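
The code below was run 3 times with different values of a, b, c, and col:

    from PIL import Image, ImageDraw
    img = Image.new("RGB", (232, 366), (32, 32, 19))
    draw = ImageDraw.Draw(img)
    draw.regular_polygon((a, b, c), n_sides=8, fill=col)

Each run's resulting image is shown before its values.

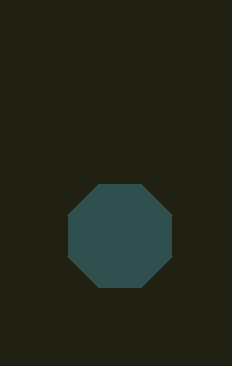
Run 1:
a = 120, b = 236, c = 56, col = 'darkslategray'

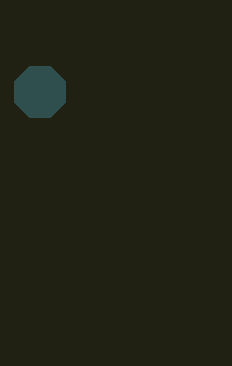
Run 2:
a = 40, b = 92, c = 28, col = 'darkslategray'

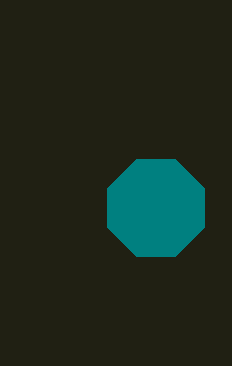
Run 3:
a = 156; b = 208; c = 52; col = 'teal'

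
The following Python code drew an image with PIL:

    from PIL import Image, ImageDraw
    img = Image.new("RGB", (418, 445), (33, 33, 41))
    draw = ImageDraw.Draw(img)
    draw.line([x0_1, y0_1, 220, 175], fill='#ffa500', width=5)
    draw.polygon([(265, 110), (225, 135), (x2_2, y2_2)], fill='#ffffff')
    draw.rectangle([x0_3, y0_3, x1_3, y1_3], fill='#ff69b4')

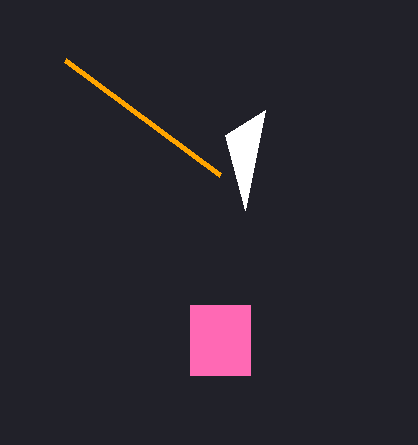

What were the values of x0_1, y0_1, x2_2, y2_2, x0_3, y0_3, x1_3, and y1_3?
x0_1 = 65
y0_1 = 60
x2_2 = 245
y2_2 = 210
x0_3 = 190
y0_3 = 305
x1_3 = 250
y1_3 = 375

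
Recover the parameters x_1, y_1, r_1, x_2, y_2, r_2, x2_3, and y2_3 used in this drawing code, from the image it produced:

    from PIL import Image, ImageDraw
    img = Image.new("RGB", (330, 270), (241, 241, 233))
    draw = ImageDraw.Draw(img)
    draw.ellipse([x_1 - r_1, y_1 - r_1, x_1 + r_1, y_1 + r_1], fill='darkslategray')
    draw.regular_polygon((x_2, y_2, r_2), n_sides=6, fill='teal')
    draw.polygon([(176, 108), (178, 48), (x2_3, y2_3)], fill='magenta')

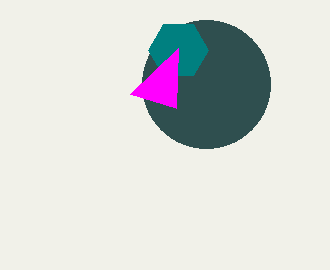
x_1 = 206
y_1 = 84
r_1 = 64
x_2 = 178
y_2 = 50
r_2 = 30
x2_3 = 130
y2_3 = 94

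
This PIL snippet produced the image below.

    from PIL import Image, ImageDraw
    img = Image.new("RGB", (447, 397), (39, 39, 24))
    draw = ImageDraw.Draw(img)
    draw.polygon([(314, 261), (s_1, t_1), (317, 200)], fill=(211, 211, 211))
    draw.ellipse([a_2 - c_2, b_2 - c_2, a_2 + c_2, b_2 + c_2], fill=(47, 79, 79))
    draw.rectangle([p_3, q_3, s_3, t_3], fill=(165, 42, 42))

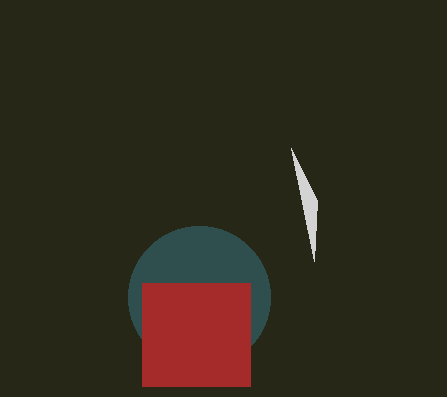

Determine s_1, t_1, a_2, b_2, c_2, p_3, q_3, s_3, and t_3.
s_1 = 291; t_1 = 148; a_2 = 199; b_2 = 297; c_2 = 71; p_3 = 142; q_3 = 283; s_3 = 250; t_3 = 386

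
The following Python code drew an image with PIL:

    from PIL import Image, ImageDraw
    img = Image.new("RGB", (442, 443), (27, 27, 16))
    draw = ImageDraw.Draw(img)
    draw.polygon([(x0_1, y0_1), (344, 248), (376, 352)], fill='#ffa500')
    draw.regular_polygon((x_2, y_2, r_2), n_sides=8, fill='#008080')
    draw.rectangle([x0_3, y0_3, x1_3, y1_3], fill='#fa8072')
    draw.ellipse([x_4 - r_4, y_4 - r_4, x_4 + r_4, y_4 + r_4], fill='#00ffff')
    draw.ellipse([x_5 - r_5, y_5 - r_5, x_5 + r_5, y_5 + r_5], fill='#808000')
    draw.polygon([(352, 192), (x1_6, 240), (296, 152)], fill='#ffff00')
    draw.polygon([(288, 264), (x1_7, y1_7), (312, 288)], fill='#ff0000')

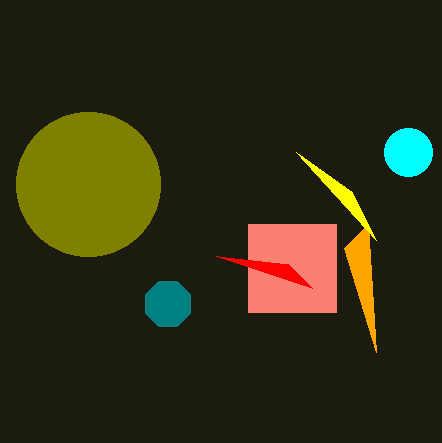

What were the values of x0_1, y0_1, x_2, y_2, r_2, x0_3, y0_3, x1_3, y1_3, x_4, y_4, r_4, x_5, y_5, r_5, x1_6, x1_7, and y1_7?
x0_1 = 368; y0_1 = 224; x_2 = 168; y_2 = 304; r_2 = 24; x0_3 = 248; y0_3 = 224; x1_3 = 336; y1_3 = 312; x_4 = 408; y_4 = 152; r_4 = 24; x_5 = 88; y_5 = 184; r_5 = 72; x1_6 = 376; x1_7 = 216; y1_7 = 256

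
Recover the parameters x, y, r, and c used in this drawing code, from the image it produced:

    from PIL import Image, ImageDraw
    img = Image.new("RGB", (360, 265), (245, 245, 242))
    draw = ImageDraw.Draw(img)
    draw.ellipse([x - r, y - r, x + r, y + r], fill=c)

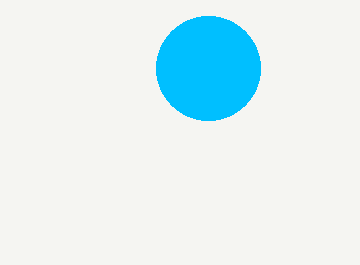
x = 208; y = 68; r = 52; c = 'deepskyblue'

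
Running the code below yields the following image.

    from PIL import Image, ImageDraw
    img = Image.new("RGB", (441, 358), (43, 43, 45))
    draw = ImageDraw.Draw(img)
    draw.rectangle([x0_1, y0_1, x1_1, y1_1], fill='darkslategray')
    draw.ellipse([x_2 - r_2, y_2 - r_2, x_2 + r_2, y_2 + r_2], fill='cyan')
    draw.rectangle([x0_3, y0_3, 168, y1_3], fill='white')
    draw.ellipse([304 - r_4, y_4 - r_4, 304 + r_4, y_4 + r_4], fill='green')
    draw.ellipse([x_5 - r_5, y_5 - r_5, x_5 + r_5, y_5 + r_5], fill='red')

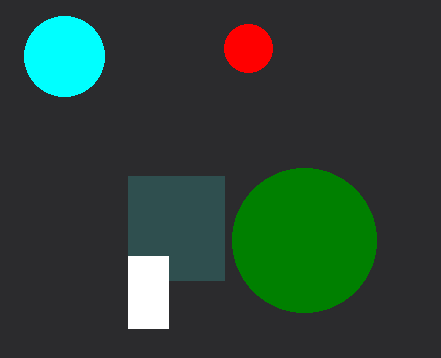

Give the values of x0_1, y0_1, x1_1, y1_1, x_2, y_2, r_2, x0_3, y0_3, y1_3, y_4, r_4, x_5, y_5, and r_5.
x0_1 = 128; y0_1 = 176; x1_1 = 224; y1_1 = 280; x_2 = 64; y_2 = 56; r_2 = 40; x0_3 = 128; y0_3 = 256; y1_3 = 328; y_4 = 240; r_4 = 72; x_5 = 248; y_5 = 48; r_5 = 24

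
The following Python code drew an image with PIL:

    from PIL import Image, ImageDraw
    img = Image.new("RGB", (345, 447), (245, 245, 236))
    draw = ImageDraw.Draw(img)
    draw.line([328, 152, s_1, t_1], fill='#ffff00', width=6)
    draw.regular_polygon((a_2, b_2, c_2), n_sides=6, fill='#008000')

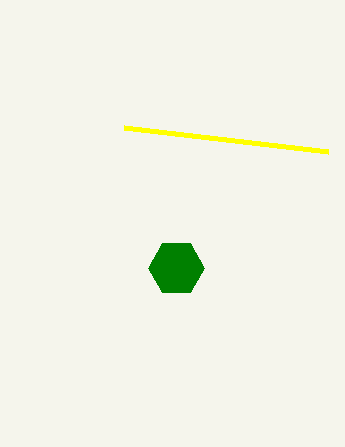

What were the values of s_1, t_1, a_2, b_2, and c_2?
s_1 = 124; t_1 = 128; a_2 = 176; b_2 = 268; c_2 = 28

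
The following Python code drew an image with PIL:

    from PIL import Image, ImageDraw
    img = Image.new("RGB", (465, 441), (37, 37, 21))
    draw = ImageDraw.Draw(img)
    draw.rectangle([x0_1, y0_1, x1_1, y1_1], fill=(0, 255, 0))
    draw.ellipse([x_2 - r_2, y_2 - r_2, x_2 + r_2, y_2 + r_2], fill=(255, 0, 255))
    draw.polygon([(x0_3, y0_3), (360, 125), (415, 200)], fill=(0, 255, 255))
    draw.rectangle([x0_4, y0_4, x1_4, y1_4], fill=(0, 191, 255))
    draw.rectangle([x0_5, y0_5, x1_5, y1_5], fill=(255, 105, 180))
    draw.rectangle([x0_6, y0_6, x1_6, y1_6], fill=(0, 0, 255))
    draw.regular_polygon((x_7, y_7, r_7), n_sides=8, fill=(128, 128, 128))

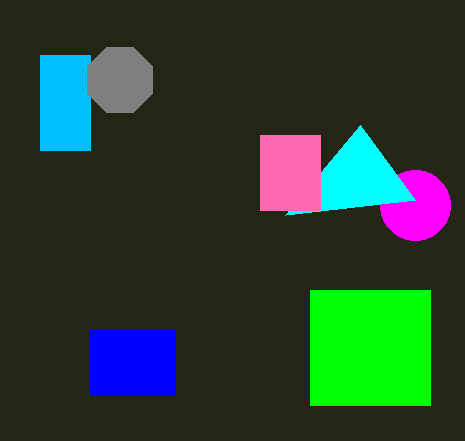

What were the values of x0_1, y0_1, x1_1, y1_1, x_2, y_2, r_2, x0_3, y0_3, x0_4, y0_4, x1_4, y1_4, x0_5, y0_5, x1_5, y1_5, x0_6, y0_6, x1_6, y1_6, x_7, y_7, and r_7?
x0_1 = 310; y0_1 = 290; x1_1 = 430; y1_1 = 405; x_2 = 415; y_2 = 205; r_2 = 35; x0_3 = 285; y0_3 = 215; x0_4 = 40; y0_4 = 55; x1_4 = 90; y1_4 = 150; x0_5 = 260; y0_5 = 135; x1_5 = 320; y1_5 = 210; x0_6 = 90; y0_6 = 330; x1_6 = 175; y1_6 = 395; x_7 = 120; y_7 = 80; r_7 = 35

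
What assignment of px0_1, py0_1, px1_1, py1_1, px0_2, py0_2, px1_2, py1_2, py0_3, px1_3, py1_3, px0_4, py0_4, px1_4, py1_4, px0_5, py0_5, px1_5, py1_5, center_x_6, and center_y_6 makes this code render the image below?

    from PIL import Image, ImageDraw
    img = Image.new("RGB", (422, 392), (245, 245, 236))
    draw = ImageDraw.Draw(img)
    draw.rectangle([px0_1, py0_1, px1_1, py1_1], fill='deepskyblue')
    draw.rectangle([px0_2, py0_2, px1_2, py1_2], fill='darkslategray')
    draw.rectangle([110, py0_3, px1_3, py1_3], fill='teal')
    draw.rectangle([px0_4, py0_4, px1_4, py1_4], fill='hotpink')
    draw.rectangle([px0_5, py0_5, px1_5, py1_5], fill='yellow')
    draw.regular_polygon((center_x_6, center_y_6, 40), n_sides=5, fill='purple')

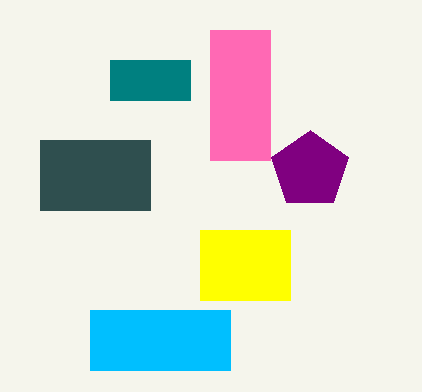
px0_1 = 90, py0_1 = 310, px1_1 = 230, py1_1 = 370, px0_2 = 40, py0_2 = 140, px1_2 = 150, py1_2 = 210, py0_3 = 60, px1_3 = 190, py1_3 = 100, px0_4 = 210, py0_4 = 30, px1_4 = 270, py1_4 = 160, px0_5 = 200, py0_5 = 230, px1_5 = 290, py1_5 = 300, center_x_6 = 310, center_y_6 = 170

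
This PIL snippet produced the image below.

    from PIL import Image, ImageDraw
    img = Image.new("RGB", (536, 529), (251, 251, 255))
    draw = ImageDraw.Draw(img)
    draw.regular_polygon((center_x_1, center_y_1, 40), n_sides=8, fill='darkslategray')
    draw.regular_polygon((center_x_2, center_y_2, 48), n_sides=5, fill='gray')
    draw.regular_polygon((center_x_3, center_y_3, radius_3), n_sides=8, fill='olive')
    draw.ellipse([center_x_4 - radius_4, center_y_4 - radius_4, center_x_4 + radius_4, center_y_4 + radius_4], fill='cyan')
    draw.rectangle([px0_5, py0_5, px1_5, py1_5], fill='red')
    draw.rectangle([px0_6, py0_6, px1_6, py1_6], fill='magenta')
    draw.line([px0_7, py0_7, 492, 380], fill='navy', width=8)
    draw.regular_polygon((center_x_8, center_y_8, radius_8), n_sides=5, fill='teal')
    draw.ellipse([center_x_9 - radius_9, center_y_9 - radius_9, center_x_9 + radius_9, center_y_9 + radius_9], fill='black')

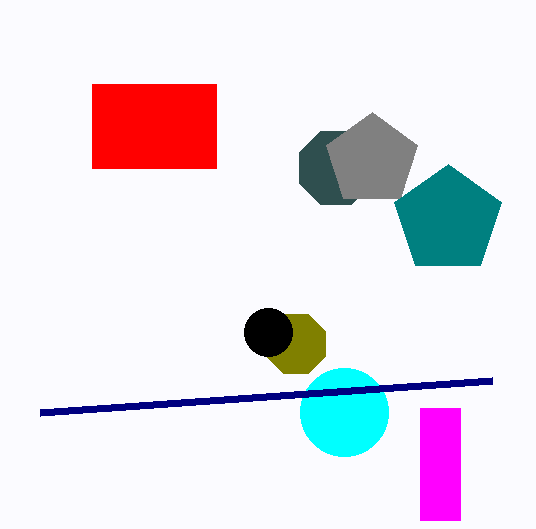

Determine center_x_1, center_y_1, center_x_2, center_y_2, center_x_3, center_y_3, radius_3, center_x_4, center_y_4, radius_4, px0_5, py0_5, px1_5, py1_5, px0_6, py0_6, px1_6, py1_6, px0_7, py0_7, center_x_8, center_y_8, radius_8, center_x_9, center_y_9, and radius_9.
center_x_1 = 336
center_y_1 = 168
center_x_2 = 372
center_y_2 = 160
center_x_3 = 296
center_y_3 = 344
radius_3 = 32
center_x_4 = 344
center_y_4 = 412
radius_4 = 44
px0_5 = 92
py0_5 = 84
px1_5 = 216
py1_5 = 168
px0_6 = 420
py0_6 = 408
px1_6 = 460
py1_6 = 520
px0_7 = 40
py0_7 = 412
center_x_8 = 448
center_y_8 = 220
radius_8 = 56
center_x_9 = 268
center_y_9 = 332
radius_9 = 24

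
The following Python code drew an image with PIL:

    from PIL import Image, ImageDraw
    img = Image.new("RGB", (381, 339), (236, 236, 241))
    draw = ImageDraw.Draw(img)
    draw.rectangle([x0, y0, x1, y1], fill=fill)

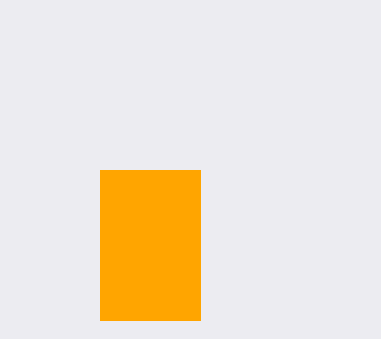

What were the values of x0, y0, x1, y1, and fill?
x0 = 100
y0 = 170
x1 = 200
y1 = 320
fill = 'orange'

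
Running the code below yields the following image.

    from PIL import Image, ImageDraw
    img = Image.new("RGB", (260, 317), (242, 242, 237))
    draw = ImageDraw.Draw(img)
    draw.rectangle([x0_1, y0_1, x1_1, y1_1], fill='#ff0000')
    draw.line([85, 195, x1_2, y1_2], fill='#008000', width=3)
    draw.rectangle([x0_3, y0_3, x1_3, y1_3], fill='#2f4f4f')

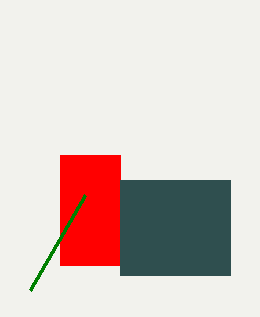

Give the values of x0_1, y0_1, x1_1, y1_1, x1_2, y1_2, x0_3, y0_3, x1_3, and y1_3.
x0_1 = 60
y0_1 = 155
x1_1 = 120
y1_1 = 265
x1_2 = 30
y1_2 = 290
x0_3 = 120
y0_3 = 180
x1_3 = 230
y1_3 = 275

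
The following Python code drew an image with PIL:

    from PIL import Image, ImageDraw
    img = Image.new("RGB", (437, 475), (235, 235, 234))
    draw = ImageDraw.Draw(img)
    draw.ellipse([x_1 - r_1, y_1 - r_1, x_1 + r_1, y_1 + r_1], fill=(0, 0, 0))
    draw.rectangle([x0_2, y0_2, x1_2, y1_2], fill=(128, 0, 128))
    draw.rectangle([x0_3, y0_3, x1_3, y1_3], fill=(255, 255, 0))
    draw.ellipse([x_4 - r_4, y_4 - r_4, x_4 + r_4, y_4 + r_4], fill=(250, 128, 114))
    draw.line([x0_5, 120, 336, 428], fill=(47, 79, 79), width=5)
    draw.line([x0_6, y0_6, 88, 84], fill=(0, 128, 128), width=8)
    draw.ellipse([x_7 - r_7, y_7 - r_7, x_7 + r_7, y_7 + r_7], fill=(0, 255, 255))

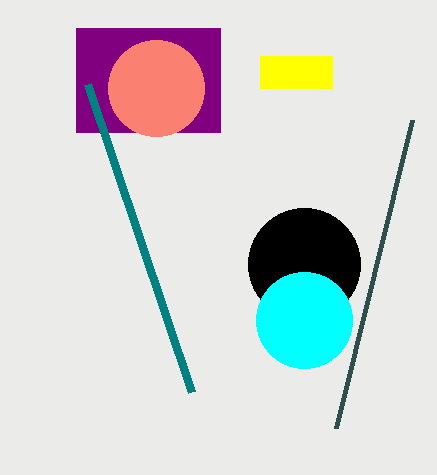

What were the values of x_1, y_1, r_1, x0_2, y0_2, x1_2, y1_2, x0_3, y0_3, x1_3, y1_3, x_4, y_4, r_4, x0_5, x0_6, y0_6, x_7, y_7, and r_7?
x_1 = 304, y_1 = 264, r_1 = 56, x0_2 = 76, y0_2 = 28, x1_2 = 220, y1_2 = 132, x0_3 = 260, y0_3 = 56, x1_3 = 332, y1_3 = 88, x_4 = 156, y_4 = 88, r_4 = 48, x0_5 = 412, x0_6 = 192, y0_6 = 392, x_7 = 304, y_7 = 320, r_7 = 48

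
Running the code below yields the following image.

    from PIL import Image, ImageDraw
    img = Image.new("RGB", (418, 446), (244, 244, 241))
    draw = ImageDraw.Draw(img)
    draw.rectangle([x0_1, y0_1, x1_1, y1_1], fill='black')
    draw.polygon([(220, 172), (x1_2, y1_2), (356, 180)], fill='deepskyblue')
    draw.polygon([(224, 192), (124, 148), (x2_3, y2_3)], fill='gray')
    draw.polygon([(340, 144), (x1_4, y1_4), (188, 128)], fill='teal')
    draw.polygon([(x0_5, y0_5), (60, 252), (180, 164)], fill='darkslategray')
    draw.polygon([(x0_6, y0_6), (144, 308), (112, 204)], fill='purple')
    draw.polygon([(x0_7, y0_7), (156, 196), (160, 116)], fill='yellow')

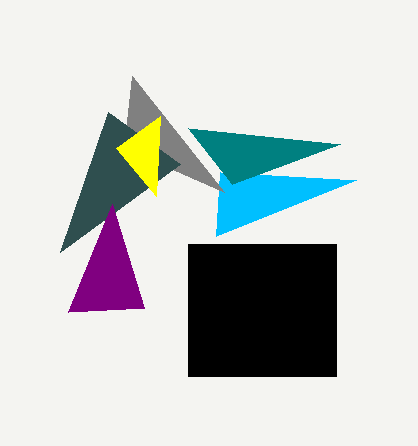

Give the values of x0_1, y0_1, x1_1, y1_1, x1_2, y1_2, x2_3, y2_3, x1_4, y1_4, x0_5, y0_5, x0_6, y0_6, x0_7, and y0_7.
x0_1 = 188
y0_1 = 244
x1_1 = 336
y1_1 = 376
x1_2 = 216
y1_2 = 236
x2_3 = 132
y2_3 = 76
x1_4 = 232
y1_4 = 184
x0_5 = 108
y0_5 = 112
x0_6 = 68
y0_6 = 312
x0_7 = 116
y0_7 = 148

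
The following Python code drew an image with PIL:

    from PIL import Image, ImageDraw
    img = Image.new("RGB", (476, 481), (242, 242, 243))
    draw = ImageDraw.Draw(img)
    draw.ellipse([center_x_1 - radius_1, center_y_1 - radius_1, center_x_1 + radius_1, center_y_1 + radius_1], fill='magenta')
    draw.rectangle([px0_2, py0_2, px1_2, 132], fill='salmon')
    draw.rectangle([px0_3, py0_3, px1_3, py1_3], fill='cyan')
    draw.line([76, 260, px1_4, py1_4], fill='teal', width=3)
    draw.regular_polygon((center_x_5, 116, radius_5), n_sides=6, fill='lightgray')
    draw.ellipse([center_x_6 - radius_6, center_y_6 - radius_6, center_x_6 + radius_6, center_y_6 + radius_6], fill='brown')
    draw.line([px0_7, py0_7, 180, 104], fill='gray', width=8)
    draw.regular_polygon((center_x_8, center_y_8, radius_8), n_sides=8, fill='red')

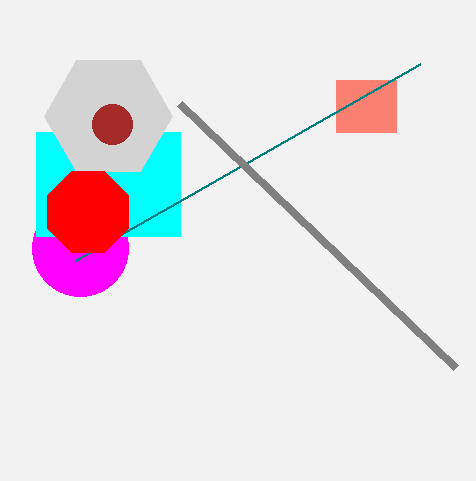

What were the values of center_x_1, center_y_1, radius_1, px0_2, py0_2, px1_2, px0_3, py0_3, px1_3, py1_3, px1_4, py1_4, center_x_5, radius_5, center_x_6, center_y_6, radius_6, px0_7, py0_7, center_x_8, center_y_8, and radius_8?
center_x_1 = 80, center_y_1 = 248, radius_1 = 48, px0_2 = 336, py0_2 = 80, px1_2 = 396, px0_3 = 36, py0_3 = 132, px1_3 = 180, py1_3 = 236, px1_4 = 420, py1_4 = 64, center_x_5 = 108, radius_5 = 64, center_x_6 = 112, center_y_6 = 124, radius_6 = 20, px0_7 = 456, py0_7 = 368, center_x_8 = 88, center_y_8 = 212, radius_8 = 44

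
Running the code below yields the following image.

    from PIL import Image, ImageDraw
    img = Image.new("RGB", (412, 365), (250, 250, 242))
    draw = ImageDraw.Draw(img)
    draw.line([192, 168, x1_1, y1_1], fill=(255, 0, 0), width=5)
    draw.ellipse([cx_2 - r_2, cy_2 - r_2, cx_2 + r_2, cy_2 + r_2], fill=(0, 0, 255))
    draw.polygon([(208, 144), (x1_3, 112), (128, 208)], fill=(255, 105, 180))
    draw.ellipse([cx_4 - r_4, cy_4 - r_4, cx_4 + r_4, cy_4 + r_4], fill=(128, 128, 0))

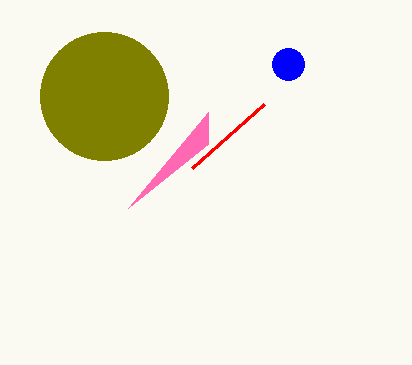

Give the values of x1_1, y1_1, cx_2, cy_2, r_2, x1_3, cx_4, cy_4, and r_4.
x1_1 = 264
y1_1 = 104
cx_2 = 288
cy_2 = 64
r_2 = 16
x1_3 = 208
cx_4 = 104
cy_4 = 96
r_4 = 64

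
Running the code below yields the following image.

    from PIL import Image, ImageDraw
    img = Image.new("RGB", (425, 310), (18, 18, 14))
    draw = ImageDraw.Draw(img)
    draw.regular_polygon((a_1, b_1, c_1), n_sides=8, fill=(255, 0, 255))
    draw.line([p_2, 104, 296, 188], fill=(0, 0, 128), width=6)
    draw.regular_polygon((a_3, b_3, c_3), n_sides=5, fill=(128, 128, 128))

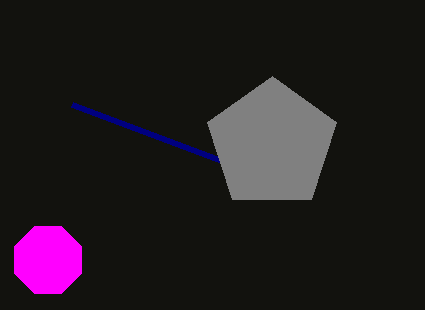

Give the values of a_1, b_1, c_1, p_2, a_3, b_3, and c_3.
a_1 = 48; b_1 = 260; c_1 = 36; p_2 = 72; a_3 = 272; b_3 = 144; c_3 = 68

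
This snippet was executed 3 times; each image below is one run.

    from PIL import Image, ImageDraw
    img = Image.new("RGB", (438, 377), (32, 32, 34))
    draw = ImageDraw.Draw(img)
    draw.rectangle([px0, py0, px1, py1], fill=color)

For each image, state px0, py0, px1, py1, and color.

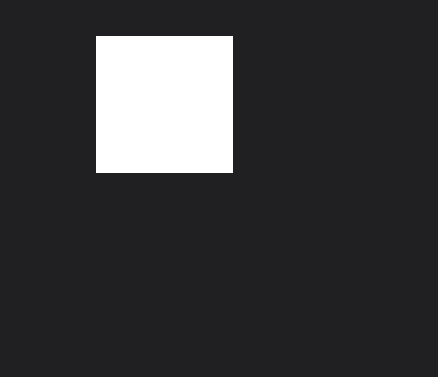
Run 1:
px0 = 96; py0 = 36; px1 = 232; py1 = 172; color = 'white'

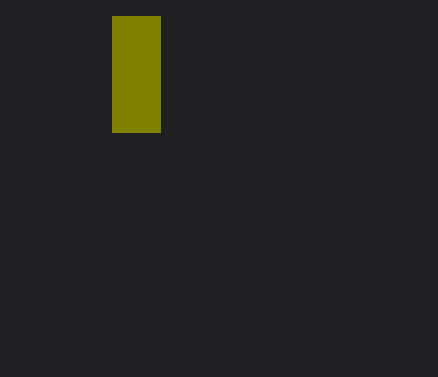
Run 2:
px0 = 112; py0 = 16; px1 = 160; py1 = 132; color = 'olive'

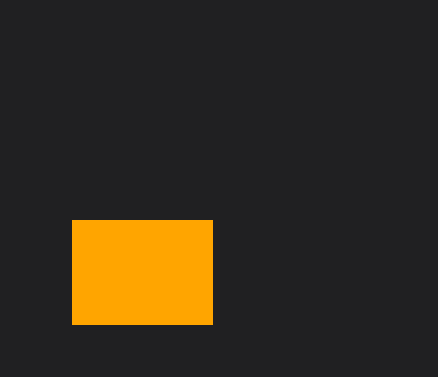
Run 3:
px0 = 72; py0 = 220; px1 = 212; py1 = 324; color = 'orange'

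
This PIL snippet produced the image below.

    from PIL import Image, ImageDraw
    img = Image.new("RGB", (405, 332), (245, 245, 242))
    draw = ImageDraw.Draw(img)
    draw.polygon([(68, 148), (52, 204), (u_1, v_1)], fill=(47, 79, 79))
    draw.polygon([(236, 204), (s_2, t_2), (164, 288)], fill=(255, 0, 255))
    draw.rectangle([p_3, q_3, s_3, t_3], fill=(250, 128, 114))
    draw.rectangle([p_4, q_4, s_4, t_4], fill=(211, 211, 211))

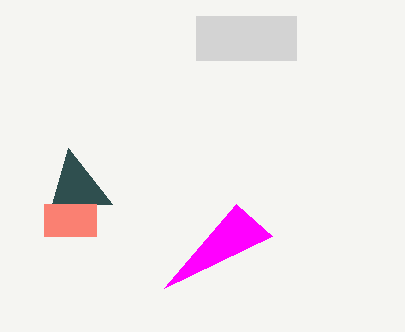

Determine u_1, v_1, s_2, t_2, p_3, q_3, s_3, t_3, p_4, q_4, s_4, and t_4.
u_1 = 112, v_1 = 204, s_2 = 272, t_2 = 236, p_3 = 44, q_3 = 204, s_3 = 96, t_3 = 236, p_4 = 196, q_4 = 16, s_4 = 296, t_4 = 60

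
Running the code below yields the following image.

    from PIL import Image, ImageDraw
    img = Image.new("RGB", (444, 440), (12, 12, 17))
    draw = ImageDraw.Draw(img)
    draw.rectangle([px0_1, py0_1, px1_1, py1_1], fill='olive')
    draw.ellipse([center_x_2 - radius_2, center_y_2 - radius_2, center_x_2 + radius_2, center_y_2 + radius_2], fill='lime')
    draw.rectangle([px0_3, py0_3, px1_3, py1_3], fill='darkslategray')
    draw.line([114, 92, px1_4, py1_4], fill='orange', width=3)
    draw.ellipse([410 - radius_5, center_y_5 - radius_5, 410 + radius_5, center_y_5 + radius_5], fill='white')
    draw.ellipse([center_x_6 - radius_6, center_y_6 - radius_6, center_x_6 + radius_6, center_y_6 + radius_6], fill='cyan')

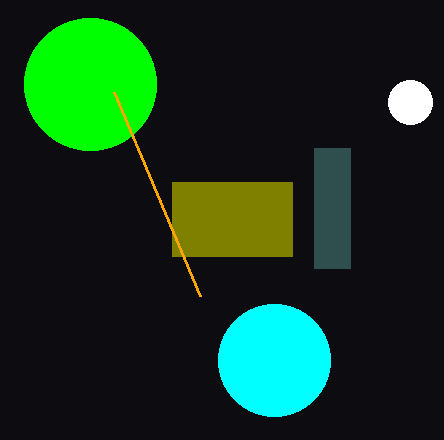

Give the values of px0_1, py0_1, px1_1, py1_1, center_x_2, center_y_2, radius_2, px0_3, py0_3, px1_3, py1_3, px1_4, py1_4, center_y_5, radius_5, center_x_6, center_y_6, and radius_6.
px0_1 = 172, py0_1 = 182, px1_1 = 292, py1_1 = 256, center_x_2 = 90, center_y_2 = 84, radius_2 = 66, px0_3 = 314, py0_3 = 148, px1_3 = 350, py1_3 = 268, px1_4 = 200, py1_4 = 296, center_y_5 = 102, radius_5 = 22, center_x_6 = 274, center_y_6 = 360, radius_6 = 56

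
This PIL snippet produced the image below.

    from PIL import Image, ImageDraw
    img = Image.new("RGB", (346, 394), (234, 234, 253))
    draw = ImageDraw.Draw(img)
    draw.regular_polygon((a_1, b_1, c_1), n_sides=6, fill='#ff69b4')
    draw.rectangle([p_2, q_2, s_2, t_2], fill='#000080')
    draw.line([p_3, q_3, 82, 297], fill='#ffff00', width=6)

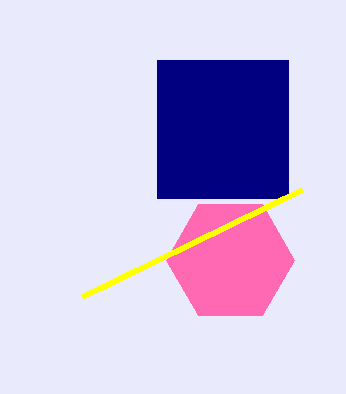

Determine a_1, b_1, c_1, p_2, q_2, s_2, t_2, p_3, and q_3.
a_1 = 230, b_1 = 260, c_1 = 64, p_2 = 157, q_2 = 60, s_2 = 288, t_2 = 198, p_3 = 302, q_3 = 190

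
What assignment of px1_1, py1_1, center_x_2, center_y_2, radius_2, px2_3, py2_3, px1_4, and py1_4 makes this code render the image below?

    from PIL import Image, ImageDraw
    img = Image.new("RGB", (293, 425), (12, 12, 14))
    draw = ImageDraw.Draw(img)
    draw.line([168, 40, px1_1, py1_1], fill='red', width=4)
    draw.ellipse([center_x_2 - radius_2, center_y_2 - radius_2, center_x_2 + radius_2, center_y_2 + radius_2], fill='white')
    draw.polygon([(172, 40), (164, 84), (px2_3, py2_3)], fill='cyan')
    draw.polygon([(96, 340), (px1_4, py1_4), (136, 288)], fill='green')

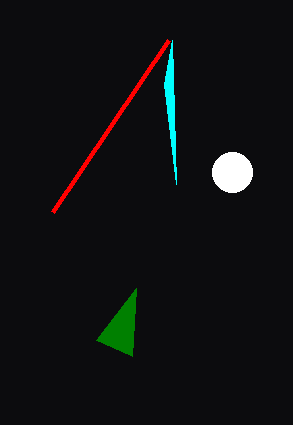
px1_1 = 52, py1_1 = 212, center_x_2 = 232, center_y_2 = 172, radius_2 = 20, px2_3 = 176, py2_3 = 184, px1_4 = 132, py1_4 = 356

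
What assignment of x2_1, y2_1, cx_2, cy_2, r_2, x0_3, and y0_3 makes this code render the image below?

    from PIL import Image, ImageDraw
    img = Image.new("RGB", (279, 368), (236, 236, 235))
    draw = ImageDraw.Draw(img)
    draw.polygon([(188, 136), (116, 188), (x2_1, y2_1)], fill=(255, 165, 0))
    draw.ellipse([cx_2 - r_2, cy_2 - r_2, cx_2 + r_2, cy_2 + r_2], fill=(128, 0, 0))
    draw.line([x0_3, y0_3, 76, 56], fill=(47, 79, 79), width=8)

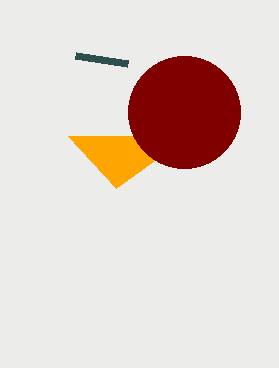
x2_1 = 68
y2_1 = 136
cx_2 = 184
cy_2 = 112
r_2 = 56
x0_3 = 128
y0_3 = 64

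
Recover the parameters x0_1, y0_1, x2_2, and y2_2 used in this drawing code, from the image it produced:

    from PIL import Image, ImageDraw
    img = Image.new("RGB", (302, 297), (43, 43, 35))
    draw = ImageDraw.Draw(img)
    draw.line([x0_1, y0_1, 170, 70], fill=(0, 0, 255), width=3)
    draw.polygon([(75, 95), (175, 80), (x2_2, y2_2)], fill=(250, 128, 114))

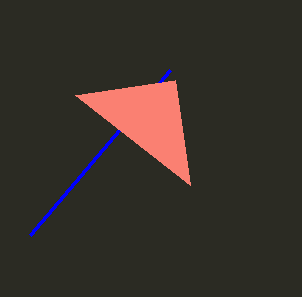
x0_1 = 30; y0_1 = 235; x2_2 = 190; y2_2 = 185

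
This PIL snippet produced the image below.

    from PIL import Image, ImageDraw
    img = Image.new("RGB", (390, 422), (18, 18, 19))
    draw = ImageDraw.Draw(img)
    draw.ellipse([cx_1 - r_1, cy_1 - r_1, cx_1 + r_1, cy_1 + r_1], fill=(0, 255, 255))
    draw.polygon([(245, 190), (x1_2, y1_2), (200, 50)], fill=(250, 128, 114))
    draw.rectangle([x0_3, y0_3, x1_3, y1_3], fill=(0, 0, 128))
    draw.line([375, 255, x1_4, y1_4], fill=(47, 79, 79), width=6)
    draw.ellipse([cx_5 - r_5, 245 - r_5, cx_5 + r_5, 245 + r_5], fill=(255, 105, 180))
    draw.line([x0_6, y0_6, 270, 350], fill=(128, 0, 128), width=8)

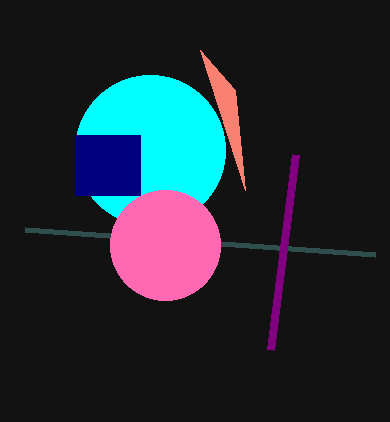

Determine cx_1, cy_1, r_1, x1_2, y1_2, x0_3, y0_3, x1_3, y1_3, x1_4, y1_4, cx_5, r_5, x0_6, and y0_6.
cx_1 = 150
cy_1 = 150
r_1 = 75
x1_2 = 235
y1_2 = 90
x0_3 = 75
y0_3 = 135
x1_3 = 140
y1_3 = 195
x1_4 = 25
y1_4 = 230
cx_5 = 165
r_5 = 55
x0_6 = 295
y0_6 = 155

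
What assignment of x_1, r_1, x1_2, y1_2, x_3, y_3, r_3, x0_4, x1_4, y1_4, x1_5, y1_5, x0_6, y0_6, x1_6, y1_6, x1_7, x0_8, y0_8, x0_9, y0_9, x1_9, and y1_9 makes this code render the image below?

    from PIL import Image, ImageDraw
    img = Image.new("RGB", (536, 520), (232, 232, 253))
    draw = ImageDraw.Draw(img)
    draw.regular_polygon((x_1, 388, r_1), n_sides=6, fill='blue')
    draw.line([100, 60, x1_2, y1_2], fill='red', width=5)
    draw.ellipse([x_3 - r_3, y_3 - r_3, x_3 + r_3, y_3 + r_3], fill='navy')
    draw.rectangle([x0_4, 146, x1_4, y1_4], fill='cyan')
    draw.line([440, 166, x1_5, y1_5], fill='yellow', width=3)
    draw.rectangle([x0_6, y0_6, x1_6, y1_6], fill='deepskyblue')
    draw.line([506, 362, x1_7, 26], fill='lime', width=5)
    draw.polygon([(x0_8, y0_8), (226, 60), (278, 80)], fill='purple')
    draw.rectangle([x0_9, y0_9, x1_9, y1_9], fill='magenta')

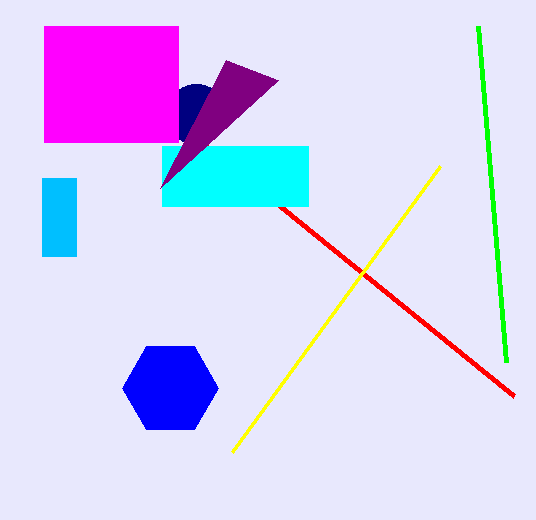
x_1 = 170
r_1 = 48
x1_2 = 514
y1_2 = 396
x_3 = 196
y_3 = 114
r_3 = 30
x0_4 = 162
x1_4 = 308
y1_4 = 206
x1_5 = 232
y1_5 = 452
x0_6 = 42
y0_6 = 178
x1_6 = 76
y1_6 = 256
x1_7 = 478
x0_8 = 160
y0_8 = 188
x0_9 = 44
y0_9 = 26
x1_9 = 178
y1_9 = 142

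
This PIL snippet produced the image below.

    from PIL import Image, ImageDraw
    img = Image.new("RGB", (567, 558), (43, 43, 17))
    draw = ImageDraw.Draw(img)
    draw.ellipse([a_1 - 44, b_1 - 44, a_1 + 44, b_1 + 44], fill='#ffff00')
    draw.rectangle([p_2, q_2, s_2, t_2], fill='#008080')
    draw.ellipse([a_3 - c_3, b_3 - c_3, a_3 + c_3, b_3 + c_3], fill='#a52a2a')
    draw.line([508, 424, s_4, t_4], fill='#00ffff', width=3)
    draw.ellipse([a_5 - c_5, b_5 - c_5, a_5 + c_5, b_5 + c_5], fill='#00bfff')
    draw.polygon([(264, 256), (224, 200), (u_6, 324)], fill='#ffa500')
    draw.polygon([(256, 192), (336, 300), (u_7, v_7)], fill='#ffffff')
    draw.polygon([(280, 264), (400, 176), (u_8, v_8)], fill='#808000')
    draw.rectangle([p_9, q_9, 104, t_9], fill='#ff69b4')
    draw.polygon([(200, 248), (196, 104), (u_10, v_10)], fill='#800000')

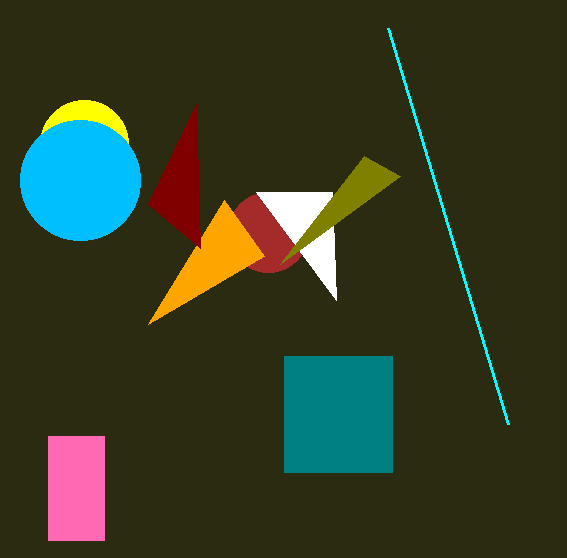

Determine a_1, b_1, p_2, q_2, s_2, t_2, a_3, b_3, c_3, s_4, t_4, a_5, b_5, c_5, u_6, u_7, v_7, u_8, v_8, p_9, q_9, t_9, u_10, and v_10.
a_1 = 84
b_1 = 144
p_2 = 284
q_2 = 356
s_2 = 392
t_2 = 472
a_3 = 268
b_3 = 232
c_3 = 40
s_4 = 388
t_4 = 28
a_5 = 80
b_5 = 180
c_5 = 60
u_6 = 148
u_7 = 332
v_7 = 192
u_8 = 364
v_8 = 156
p_9 = 48
q_9 = 436
t_9 = 540
u_10 = 148
v_10 = 204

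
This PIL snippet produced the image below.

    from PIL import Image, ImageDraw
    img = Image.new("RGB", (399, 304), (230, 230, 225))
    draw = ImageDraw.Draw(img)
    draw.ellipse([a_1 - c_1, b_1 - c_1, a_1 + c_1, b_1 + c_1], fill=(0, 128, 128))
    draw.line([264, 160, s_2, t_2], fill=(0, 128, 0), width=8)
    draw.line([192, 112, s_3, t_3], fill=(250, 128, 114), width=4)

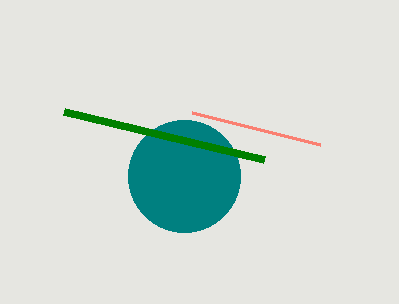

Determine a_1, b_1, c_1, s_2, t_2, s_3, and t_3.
a_1 = 184, b_1 = 176, c_1 = 56, s_2 = 64, t_2 = 112, s_3 = 320, t_3 = 144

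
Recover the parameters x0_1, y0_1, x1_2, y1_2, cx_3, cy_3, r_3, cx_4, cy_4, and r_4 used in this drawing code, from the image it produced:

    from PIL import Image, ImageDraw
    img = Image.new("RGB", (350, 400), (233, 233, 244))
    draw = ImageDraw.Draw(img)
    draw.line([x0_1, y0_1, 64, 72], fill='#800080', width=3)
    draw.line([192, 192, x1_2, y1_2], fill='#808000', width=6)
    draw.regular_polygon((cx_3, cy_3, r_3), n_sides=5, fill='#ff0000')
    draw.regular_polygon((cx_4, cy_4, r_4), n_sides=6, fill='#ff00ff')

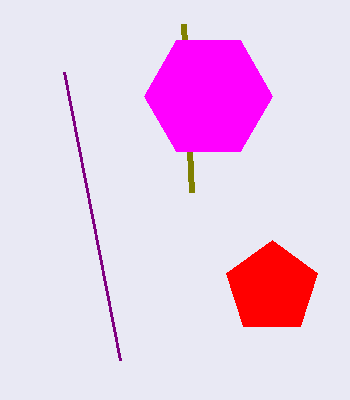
x0_1 = 120; y0_1 = 360; x1_2 = 184; y1_2 = 24; cx_3 = 272; cy_3 = 288; r_3 = 48; cx_4 = 208; cy_4 = 96; r_4 = 64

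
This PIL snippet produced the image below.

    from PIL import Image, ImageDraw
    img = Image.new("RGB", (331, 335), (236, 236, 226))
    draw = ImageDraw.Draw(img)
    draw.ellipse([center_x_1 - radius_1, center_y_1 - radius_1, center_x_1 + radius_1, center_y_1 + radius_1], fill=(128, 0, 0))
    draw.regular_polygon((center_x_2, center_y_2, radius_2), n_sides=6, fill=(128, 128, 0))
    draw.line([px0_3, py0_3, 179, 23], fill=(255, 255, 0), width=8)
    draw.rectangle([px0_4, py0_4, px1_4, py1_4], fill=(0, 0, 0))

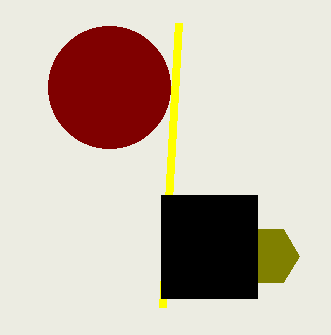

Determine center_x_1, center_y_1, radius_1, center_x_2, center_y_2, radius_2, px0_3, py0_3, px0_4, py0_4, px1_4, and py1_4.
center_x_1 = 109
center_y_1 = 87
radius_1 = 61
center_x_2 = 268
center_y_2 = 256
radius_2 = 31
px0_3 = 163
py0_3 = 307
px0_4 = 161
py0_4 = 195
px1_4 = 257
py1_4 = 298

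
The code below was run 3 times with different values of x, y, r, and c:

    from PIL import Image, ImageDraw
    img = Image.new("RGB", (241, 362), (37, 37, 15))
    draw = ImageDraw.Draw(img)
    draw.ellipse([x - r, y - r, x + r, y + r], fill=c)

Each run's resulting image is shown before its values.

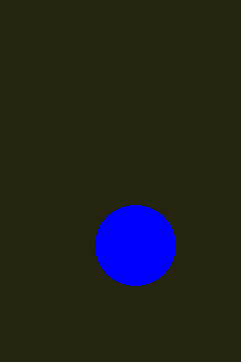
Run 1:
x = 135; y = 245; r = 40; c = 'blue'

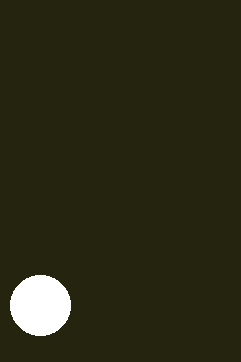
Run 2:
x = 40
y = 305
r = 30
c = 'white'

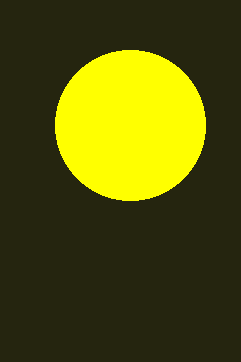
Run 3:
x = 130, y = 125, r = 75, c = 'yellow'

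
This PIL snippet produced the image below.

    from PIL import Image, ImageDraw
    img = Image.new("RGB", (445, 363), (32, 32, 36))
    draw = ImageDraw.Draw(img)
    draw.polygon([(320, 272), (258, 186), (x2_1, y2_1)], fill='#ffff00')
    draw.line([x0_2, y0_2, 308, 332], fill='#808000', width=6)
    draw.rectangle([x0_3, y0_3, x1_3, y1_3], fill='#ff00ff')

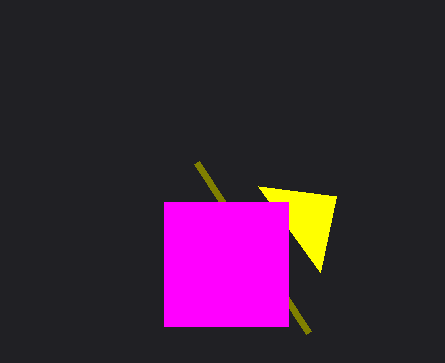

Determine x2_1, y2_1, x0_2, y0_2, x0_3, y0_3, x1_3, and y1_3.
x2_1 = 336
y2_1 = 196
x0_2 = 196
y0_2 = 162
x0_3 = 164
y0_3 = 202
x1_3 = 288
y1_3 = 326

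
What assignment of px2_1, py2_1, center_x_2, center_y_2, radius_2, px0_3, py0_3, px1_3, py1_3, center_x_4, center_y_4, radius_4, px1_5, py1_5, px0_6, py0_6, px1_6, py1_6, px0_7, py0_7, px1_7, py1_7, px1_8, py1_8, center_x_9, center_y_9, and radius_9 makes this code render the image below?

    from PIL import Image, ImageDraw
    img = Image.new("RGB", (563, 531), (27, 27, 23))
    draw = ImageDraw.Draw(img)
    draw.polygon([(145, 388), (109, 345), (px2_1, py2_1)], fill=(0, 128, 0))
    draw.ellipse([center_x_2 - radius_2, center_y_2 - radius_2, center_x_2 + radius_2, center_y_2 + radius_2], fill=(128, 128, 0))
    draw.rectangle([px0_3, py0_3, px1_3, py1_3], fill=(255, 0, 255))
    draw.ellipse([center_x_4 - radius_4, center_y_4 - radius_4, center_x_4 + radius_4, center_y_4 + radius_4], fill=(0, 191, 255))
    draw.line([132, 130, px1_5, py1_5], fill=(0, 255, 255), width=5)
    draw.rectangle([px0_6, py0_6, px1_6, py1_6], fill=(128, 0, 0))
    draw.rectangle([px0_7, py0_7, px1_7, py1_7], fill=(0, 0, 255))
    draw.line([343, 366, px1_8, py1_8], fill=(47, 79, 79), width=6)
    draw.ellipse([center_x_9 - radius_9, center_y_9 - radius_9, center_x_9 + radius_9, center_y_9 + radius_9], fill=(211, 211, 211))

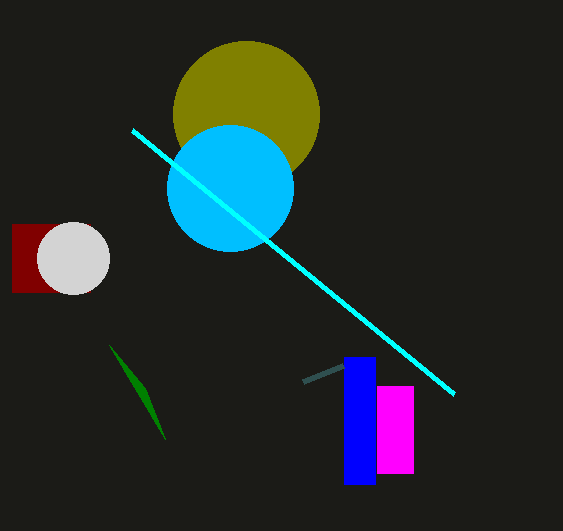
px2_1 = 165
py2_1 = 439
center_x_2 = 246
center_y_2 = 114
radius_2 = 73
px0_3 = 377
py0_3 = 386
px1_3 = 413
py1_3 = 473
center_x_4 = 230
center_y_4 = 188
radius_4 = 63
px1_5 = 454
py1_5 = 394
px0_6 = 12
py0_6 = 224
px1_6 = 90
py1_6 = 292
px0_7 = 344
py0_7 = 357
px1_7 = 375
py1_7 = 484
px1_8 = 303
py1_8 = 382
center_x_9 = 73
center_y_9 = 258
radius_9 = 36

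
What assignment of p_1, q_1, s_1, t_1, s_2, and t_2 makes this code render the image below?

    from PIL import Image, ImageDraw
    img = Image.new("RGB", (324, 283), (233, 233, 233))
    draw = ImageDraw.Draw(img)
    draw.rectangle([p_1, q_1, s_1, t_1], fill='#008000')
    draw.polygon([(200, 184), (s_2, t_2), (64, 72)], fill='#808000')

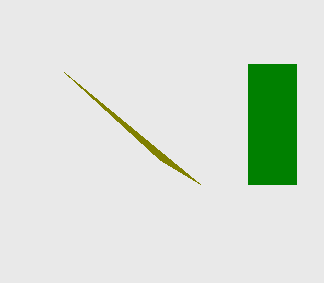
p_1 = 248, q_1 = 64, s_1 = 296, t_1 = 184, s_2 = 160, t_2 = 160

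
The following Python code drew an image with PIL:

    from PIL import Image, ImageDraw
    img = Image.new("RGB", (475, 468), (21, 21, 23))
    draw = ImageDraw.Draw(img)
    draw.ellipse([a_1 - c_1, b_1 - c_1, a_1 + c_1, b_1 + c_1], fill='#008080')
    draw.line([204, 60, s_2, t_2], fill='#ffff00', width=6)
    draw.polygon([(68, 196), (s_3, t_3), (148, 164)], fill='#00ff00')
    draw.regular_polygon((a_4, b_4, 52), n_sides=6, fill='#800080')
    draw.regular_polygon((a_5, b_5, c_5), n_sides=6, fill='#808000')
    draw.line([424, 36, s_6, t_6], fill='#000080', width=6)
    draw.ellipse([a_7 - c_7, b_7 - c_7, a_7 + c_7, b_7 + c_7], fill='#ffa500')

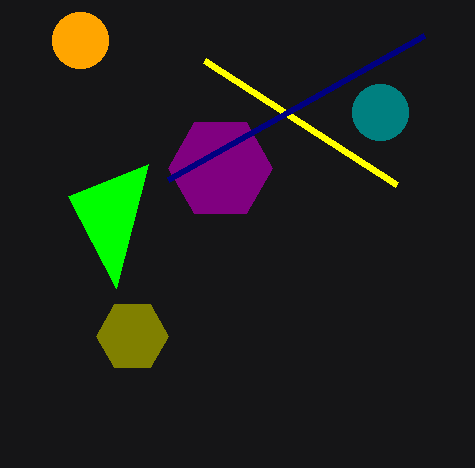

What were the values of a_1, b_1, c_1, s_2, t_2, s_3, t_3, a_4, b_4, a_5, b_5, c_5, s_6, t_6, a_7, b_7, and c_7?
a_1 = 380, b_1 = 112, c_1 = 28, s_2 = 396, t_2 = 184, s_3 = 116, t_3 = 288, a_4 = 220, b_4 = 168, a_5 = 132, b_5 = 336, c_5 = 36, s_6 = 168, t_6 = 180, a_7 = 80, b_7 = 40, c_7 = 28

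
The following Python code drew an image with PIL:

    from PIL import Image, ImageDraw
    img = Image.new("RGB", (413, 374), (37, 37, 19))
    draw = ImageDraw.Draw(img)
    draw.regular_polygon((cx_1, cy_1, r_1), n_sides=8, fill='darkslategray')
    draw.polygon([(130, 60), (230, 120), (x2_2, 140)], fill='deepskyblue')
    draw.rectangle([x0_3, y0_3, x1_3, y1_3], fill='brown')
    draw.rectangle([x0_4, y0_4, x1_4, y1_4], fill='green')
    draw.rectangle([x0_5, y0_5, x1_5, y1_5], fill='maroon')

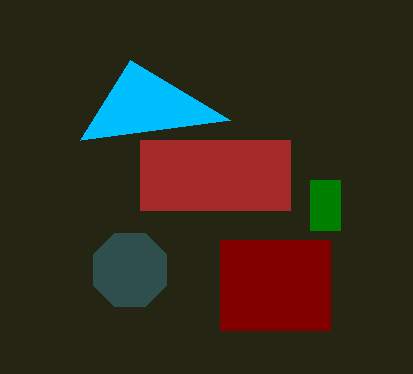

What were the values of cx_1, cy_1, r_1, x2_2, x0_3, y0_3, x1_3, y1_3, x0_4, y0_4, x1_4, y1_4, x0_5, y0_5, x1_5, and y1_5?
cx_1 = 130
cy_1 = 270
r_1 = 40
x2_2 = 80
x0_3 = 140
y0_3 = 140
x1_3 = 290
y1_3 = 210
x0_4 = 310
y0_4 = 180
x1_4 = 340
y1_4 = 230
x0_5 = 220
y0_5 = 240
x1_5 = 330
y1_5 = 330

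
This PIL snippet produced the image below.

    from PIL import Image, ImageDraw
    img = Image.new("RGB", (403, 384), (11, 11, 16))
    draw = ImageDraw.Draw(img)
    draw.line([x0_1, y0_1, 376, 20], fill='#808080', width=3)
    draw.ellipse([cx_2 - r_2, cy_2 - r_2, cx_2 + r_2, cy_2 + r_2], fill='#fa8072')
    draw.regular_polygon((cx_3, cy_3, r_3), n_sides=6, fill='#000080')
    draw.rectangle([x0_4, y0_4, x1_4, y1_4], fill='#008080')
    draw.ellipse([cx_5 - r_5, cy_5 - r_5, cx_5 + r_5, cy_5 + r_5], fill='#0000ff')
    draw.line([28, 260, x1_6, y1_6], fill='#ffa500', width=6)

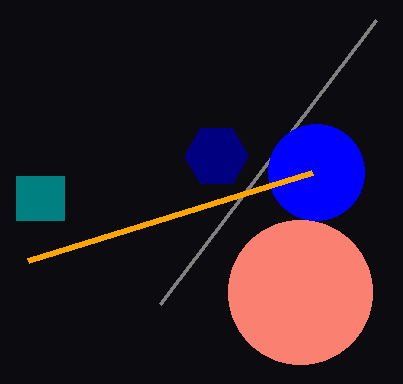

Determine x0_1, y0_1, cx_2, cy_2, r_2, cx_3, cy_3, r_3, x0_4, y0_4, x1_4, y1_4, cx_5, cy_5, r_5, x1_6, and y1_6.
x0_1 = 160; y0_1 = 304; cx_2 = 300; cy_2 = 292; r_2 = 72; cx_3 = 216; cy_3 = 156; r_3 = 32; x0_4 = 16; y0_4 = 176; x1_4 = 64; y1_4 = 220; cx_5 = 316; cy_5 = 172; r_5 = 48; x1_6 = 312; y1_6 = 172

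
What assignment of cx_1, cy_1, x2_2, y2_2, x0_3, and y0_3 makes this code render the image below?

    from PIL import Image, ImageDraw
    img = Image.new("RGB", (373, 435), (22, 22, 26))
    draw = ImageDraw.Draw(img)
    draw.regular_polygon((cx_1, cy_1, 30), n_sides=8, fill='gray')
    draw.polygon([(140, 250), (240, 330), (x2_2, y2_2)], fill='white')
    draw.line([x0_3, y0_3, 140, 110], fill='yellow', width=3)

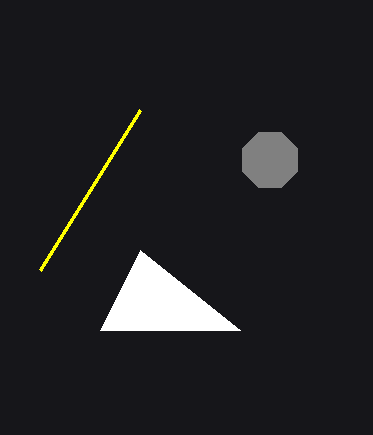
cx_1 = 270, cy_1 = 160, x2_2 = 100, y2_2 = 330, x0_3 = 40, y0_3 = 270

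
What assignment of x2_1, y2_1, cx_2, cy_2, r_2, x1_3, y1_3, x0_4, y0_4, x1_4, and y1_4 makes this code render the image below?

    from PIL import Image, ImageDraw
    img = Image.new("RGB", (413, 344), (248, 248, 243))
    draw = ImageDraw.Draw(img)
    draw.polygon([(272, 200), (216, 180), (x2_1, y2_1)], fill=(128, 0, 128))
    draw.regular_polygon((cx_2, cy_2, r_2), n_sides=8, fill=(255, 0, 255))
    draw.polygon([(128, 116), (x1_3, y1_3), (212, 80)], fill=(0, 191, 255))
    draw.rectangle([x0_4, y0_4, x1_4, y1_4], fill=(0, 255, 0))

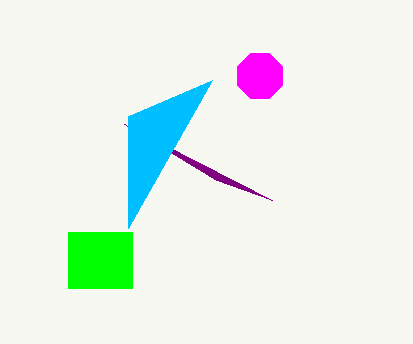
x2_1 = 124
y2_1 = 124
cx_2 = 260
cy_2 = 76
r_2 = 24
x1_3 = 128
y1_3 = 228
x0_4 = 68
y0_4 = 232
x1_4 = 132
y1_4 = 288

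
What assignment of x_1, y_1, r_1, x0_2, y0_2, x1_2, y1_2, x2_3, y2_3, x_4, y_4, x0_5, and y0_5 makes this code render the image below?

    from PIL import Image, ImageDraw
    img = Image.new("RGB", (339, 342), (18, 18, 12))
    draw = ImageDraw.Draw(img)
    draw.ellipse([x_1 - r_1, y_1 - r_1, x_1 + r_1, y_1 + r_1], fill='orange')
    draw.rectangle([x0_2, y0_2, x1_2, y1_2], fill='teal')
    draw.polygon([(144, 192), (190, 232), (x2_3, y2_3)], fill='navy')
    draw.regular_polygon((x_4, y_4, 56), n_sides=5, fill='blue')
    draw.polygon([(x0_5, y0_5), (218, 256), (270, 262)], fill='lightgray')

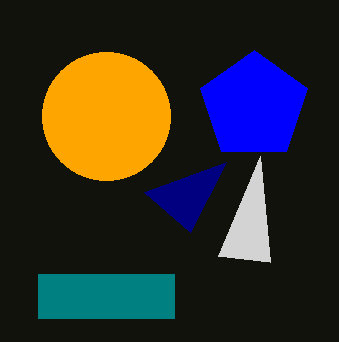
x_1 = 106
y_1 = 116
r_1 = 64
x0_2 = 38
y0_2 = 274
x1_2 = 174
y1_2 = 318
x2_3 = 226
y2_3 = 162
x_4 = 254
y_4 = 106
x0_5 = 260
y0_5 = 156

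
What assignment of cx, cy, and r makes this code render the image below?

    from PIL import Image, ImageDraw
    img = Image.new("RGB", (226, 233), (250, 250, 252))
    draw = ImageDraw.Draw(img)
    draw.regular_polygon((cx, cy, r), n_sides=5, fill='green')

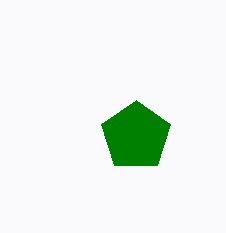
cx = 136, cy = 136, r = 36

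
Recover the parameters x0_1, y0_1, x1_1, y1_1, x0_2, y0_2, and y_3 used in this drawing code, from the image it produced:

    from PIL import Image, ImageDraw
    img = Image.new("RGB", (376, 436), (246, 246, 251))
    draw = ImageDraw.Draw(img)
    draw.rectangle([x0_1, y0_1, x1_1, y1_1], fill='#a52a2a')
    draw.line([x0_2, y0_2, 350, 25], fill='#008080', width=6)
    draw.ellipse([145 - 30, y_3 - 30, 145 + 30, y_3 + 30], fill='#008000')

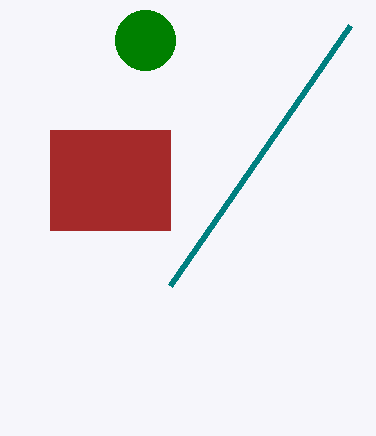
x0_1 = 50, y0_1 = 130, x1_1 = 170, y1_1 = 230, x0_2 = 170, y0_2 = 285, y_3 = 40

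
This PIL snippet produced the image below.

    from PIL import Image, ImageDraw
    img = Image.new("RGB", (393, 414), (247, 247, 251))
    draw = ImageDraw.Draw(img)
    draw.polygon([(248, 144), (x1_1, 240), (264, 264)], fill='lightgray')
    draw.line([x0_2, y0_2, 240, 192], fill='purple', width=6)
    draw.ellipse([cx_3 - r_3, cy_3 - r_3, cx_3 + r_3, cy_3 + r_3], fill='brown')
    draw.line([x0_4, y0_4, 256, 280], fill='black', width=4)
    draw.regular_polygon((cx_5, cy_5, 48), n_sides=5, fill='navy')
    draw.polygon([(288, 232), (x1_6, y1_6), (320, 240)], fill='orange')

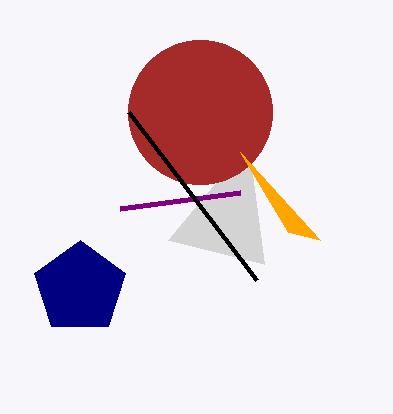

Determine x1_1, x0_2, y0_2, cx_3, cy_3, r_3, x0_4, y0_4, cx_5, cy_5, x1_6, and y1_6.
x1_1 = 168, x0_2 = 120, y0_2 = 208, cx_3 = 200, cy_3 = 112, r_3 = 72, x0_4 = 128, y0_4 = 112, cx_5 = 80, cy_5 = 288, x1_6 = 240, y1_6 = 152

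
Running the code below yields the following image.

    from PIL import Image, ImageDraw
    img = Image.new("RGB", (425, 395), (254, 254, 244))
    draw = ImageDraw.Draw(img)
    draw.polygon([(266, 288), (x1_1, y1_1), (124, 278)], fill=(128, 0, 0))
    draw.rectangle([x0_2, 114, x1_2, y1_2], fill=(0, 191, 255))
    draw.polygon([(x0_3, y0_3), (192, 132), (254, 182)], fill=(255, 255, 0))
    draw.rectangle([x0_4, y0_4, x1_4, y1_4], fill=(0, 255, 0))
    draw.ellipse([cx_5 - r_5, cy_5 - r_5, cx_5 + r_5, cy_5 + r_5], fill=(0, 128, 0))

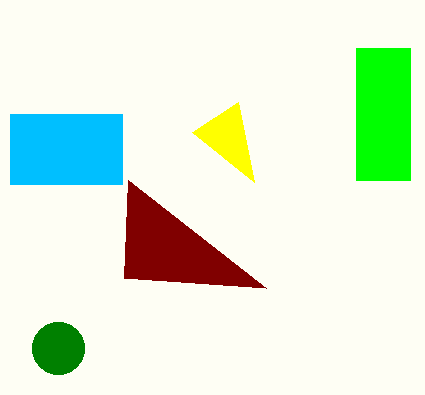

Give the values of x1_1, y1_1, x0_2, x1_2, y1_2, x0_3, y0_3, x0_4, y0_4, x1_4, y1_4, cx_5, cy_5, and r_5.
x1_1 = 128
y1_1 = 180
x0_2 = 10
x1_2 = 122
y1_2 = 184
x0_3 = 238
y0_3 = 102
x0_4 = 356
y0_4 = 48
x1_4 = 410
y1_4 = 180
cx_5 = 58
cy_5 = 348
r_5 = 26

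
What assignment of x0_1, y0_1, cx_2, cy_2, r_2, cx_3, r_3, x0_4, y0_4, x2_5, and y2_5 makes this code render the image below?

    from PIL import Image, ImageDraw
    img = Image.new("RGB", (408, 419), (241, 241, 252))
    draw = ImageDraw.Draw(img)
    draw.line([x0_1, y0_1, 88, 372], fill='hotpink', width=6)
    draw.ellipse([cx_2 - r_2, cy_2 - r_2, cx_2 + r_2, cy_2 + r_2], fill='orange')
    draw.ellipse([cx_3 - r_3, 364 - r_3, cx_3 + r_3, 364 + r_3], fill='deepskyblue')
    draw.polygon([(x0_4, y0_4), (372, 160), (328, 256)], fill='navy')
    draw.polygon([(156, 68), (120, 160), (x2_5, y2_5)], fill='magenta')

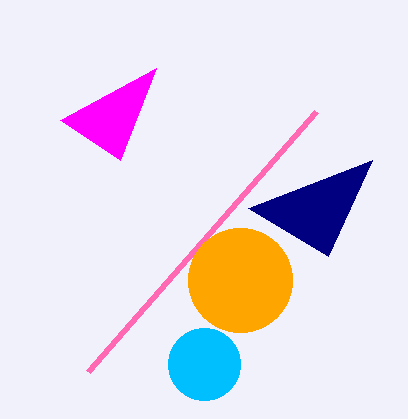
x0_1 = 316, y0_1 = 112, cx_2 = 240, cy_2 = 280, r_2 = 52, cx_3 = 204, r_3 = 36, x0_4 = 248, y0_4 = 208, x2_5 = 60, y2_5 = 120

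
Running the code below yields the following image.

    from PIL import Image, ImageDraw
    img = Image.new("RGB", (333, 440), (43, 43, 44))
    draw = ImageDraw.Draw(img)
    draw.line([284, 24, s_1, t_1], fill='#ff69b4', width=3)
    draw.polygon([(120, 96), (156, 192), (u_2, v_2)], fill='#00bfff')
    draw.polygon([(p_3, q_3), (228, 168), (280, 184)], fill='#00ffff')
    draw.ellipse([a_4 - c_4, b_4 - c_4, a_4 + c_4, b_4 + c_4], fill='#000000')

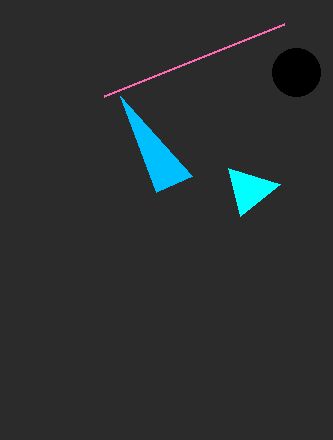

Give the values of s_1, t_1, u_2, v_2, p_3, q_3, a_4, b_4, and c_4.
s_1 = 104
t_1 = 96
u_2 = 192
v_2 = 176
p_3 = 240
q_3 = 216
a_4 = 296
b_4 = 72
c_4 = 24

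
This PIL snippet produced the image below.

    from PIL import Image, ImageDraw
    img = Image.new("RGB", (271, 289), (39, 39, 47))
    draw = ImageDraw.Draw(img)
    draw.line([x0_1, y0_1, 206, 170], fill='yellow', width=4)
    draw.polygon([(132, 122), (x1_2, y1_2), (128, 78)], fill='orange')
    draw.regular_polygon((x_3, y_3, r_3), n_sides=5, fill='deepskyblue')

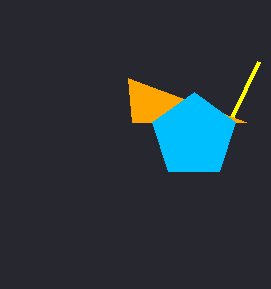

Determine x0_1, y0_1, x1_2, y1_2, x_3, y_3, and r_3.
x0_1 = 258; y0_1 = 62; x1_2 = 246; y1_2 = 122; x_3 = 194; y_3 = 136; r_3 = 44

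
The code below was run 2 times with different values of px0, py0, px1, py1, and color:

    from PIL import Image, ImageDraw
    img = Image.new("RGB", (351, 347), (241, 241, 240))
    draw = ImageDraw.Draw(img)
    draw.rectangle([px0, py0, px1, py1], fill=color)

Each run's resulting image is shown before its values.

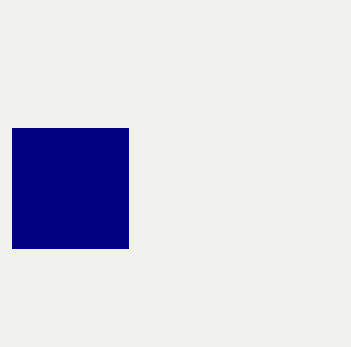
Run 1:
px0 = 12, py0 = 128, px1 = 128, py1 = 248, color = 'navy'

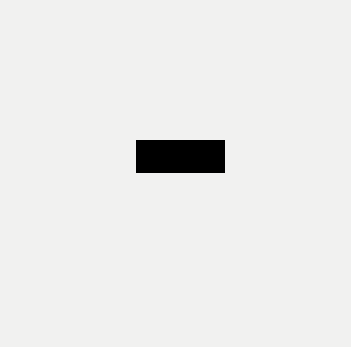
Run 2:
px0 = 136, py0 = 140, px1 = 224, py1 = 172, color = 'black'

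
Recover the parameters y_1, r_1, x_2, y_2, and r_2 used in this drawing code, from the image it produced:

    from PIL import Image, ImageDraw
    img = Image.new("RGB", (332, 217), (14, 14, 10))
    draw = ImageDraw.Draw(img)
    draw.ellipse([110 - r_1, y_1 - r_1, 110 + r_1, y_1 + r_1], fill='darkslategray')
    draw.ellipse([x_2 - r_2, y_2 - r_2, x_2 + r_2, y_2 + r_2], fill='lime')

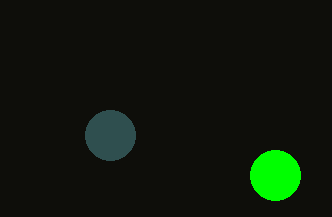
y_1 = 135; r_1 = 25; x_2 = 275; y_2 = 175; r_2 = 25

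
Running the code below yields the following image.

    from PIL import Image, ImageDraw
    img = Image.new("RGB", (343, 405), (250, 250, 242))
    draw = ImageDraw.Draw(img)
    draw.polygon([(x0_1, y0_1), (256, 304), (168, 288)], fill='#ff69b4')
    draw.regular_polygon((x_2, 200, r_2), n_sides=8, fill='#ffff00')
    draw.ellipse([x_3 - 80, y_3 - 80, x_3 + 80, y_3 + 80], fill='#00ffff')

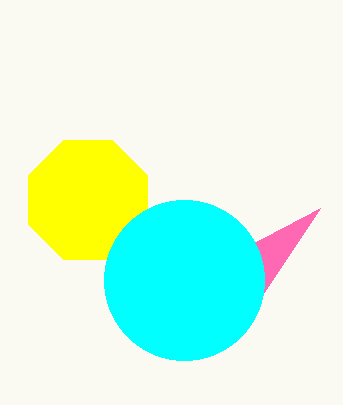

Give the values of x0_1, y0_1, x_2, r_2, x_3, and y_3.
x0_1 = 320, y0_1 = 208, x_2 = 88, r_2 = 64, x_3 = 184, y_3 = 280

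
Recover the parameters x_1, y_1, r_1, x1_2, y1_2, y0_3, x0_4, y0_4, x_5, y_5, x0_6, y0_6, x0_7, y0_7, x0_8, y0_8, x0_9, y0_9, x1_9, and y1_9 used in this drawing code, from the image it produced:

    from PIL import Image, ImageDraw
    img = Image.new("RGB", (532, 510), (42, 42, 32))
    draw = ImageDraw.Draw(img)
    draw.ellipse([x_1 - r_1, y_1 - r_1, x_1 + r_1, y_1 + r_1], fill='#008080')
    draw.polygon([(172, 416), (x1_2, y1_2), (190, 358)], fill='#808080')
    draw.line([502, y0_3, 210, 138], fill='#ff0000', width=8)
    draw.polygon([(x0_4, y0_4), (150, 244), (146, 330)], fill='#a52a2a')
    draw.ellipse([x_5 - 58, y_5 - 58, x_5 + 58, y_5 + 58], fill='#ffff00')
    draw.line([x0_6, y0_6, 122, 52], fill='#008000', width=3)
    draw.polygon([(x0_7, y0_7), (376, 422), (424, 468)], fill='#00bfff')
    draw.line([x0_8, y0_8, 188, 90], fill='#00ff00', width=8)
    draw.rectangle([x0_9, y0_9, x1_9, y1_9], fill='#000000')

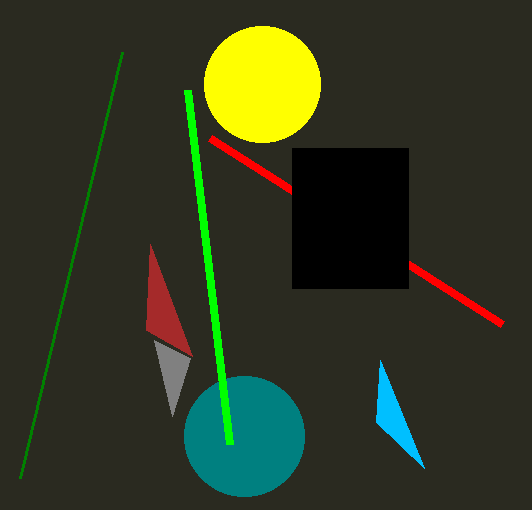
x_1 = 244
y_1 = 436
r_1 = 60
x1_2 = 154
y1_2 = 340
y0_3 = 324
x0_4 = 192
y0_4 = 356
x_5 = 262
y_5 = 84
x0_6 = 20
y0_6 = 478
x0_7 = 380
y0_7 = 360
x0_8 = 230
y0_8 = 444
x0_9 = 292
y0_9 = 148
x1_9 = 408
y1_9 = 288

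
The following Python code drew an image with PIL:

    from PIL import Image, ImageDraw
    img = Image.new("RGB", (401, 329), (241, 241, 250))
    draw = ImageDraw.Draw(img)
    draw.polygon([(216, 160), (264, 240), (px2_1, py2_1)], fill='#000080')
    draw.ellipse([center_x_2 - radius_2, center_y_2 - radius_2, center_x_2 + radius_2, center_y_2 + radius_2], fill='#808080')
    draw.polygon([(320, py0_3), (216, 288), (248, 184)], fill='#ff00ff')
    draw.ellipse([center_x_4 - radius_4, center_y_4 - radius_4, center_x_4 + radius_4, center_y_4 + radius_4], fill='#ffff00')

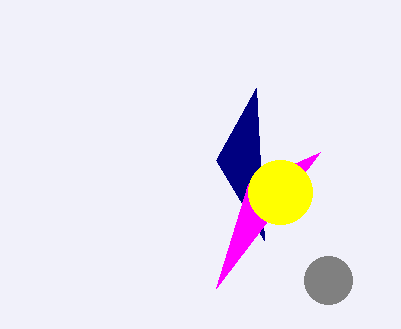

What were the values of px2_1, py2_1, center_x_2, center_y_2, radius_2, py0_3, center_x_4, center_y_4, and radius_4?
px2_1 = 256
py2_1 = 88
center_x_2 = 328
center_y_2 = 280
radius_2 = 24
py0_3 = 152
center_x_4 = 280
center_y_4 = 192
radius_4 = 32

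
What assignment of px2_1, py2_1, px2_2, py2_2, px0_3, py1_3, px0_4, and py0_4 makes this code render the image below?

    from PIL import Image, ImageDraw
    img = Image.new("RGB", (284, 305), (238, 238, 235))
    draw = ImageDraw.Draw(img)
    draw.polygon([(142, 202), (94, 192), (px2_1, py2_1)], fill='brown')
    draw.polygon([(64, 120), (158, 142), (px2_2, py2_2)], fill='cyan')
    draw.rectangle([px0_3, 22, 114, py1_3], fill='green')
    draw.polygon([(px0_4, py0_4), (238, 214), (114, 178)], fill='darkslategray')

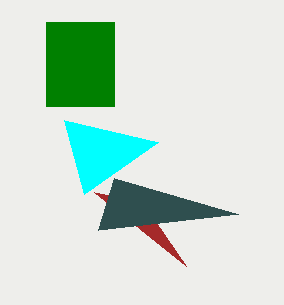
px2_1 = 186; py2_1 = 266; px2_2 = 84; py2_2 = 194; px0_3 = 46; py1_3 = 106; px0_4 = 98; py0_4 = 230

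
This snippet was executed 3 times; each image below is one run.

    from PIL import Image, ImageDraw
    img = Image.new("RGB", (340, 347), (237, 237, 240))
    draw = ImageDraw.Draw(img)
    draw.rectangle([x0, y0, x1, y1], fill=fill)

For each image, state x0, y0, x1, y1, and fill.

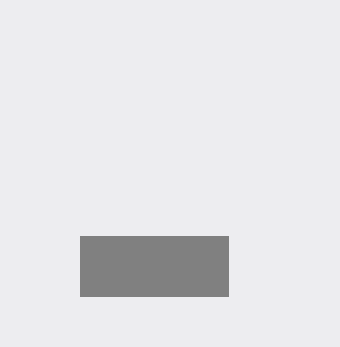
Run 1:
x0 = 80
y0 = 236
x1 = 228
y1 = 296
fill = 'gray'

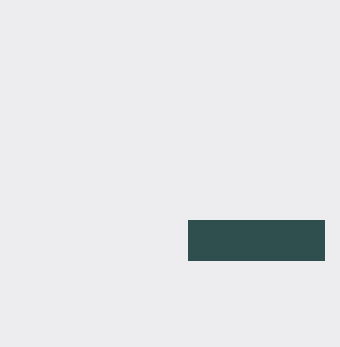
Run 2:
x0 = 188, y0 = 220, x1 = 324, y1 = 260, fill = 'darkslategray'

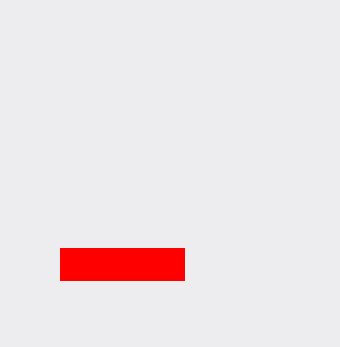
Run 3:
x0 = 60
y0 = 248
x1 = 184
y1 = 280
fill = 'red'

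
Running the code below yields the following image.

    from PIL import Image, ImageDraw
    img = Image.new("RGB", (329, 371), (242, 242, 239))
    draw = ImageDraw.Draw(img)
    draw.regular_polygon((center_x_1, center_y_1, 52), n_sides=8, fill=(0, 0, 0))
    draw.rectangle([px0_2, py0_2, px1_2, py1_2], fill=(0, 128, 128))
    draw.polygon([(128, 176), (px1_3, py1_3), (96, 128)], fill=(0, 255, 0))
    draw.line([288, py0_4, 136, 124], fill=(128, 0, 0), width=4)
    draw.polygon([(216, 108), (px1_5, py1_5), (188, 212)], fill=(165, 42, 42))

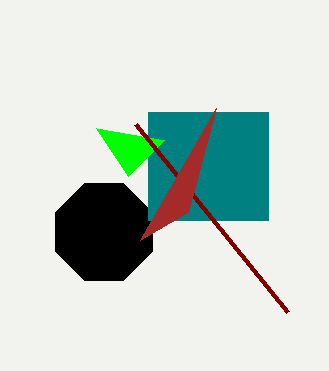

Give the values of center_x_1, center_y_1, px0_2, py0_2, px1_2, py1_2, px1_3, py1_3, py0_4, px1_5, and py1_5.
center_x_1 = 104; center_y_1 = 232; px0_2 = 148; py0_2 = 112; px1_2 = 268; py1_2 = 220; px1_3 = 164; py1_3 = 140; py0_4 = 312; px1_5 = 140; py1_5 = 240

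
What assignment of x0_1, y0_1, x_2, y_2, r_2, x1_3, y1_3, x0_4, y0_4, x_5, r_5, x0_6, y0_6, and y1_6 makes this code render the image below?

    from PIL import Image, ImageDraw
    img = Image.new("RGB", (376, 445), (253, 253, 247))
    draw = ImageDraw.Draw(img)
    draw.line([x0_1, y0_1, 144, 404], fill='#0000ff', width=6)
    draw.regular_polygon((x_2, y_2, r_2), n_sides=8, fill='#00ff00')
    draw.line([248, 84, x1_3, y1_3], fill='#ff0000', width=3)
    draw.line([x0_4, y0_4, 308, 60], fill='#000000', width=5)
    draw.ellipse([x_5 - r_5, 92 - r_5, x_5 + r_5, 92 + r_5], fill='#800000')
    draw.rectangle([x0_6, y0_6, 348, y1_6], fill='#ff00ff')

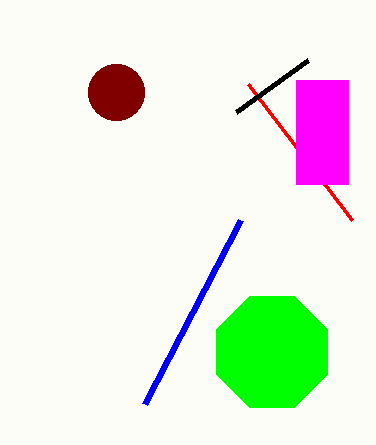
x0_1 = 240; y0_1 = 220; x_2 = 272; y_2 = 352; r_2 = 60; x1_3 = 352; y1_3 = 220; x0_4 = 236; y0_4 = 112; x_5 = 116; r_5 = 28; x0_6 = 296; y0_6 = 80; y1_6 = 184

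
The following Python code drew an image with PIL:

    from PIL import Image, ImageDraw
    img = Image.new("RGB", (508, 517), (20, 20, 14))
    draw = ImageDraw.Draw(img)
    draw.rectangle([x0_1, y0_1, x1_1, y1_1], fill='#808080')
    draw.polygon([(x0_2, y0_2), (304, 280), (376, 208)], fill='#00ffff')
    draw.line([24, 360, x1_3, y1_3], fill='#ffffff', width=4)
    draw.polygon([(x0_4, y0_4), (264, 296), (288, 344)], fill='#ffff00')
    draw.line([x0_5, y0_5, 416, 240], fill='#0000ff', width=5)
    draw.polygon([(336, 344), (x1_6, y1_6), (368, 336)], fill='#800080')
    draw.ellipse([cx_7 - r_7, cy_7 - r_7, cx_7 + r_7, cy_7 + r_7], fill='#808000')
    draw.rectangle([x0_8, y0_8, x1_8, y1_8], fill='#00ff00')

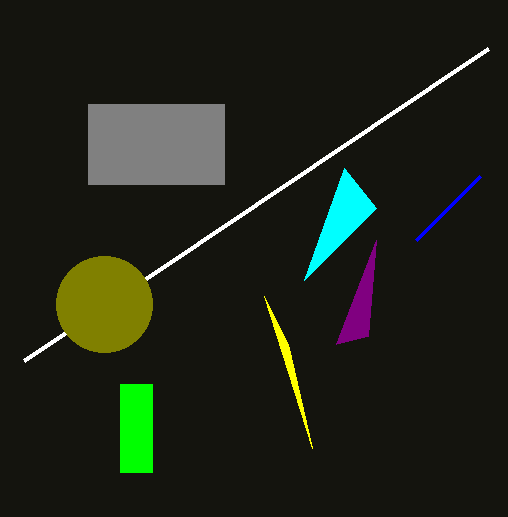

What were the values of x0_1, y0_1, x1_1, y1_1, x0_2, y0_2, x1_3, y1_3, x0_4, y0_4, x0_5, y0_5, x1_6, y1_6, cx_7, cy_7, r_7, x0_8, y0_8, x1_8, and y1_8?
x0_1 = 88
y0_1 = 104
x1_1 = 224
y1_1 = 184
x0_2 = 344
y0_2 = 168
x1_3 = 488
y1_3 = 48
x0_4 = 312
y0_4 = 448
x0_5 = 480
y0_5 = 176
x1_6 = 376
y1_6 = 240
cx_7 = 104
cy_7 = 304
r_7 = 48
x0_8 = 120
y0_8 = 384
x1_8 = 152
y1_8 = 472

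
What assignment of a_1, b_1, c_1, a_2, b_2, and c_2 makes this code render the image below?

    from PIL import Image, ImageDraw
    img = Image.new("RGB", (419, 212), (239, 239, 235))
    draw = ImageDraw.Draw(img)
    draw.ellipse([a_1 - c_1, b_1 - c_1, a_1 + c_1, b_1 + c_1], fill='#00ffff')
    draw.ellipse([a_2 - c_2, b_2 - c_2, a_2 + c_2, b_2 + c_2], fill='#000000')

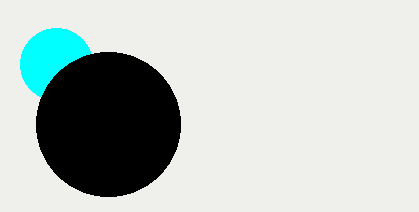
a_1 = 56; b_1 = 64; c_1 = 36; a_2 = 108; b_2 = 124; c_2 = 72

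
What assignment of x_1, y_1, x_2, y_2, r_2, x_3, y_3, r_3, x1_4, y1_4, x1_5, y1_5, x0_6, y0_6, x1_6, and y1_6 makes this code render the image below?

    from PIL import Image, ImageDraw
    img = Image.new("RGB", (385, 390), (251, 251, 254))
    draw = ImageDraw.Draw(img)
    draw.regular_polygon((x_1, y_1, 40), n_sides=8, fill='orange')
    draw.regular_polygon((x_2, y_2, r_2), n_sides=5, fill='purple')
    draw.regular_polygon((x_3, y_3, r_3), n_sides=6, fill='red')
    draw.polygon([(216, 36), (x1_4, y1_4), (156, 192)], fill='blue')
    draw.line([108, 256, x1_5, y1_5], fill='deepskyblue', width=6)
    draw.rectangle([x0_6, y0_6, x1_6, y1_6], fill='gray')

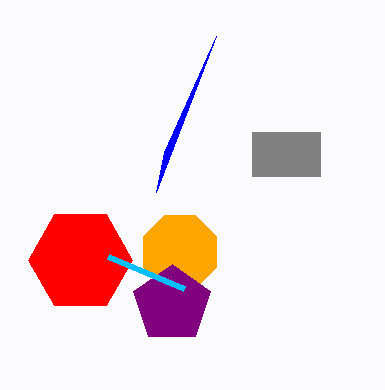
x_1 = 180
y_1 = 252
x_2 = 172
y_2 = 304
r_2 = 40
x_3 = 80
y_3 = 260
r_3 = 52
x1_4 = 164
y1_4 = 152
x1_5 = 184
y1_5 = 288
x0_6 = 252
y0_6 = 132
x1_6 = 320
y1_6 = 176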